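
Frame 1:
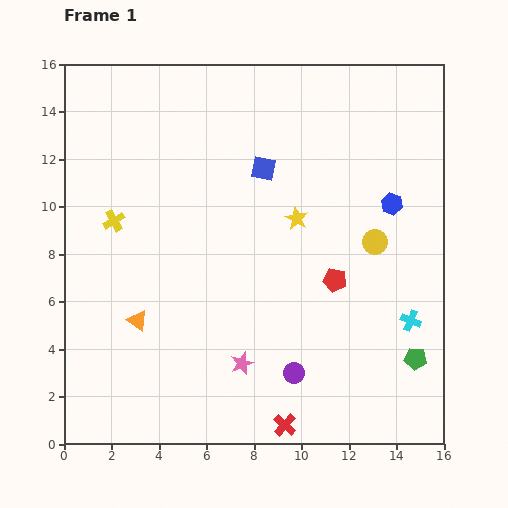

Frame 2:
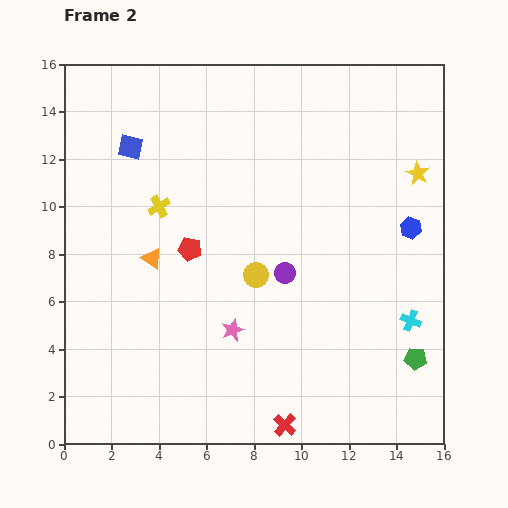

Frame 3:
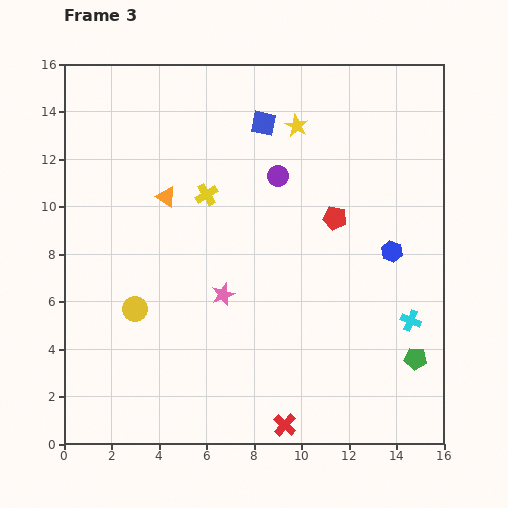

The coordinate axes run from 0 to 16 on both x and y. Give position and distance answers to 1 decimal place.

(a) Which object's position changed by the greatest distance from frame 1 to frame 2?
the red pentagon

(moved 6.2; next 5.7)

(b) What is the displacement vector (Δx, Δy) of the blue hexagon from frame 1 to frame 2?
(0.8, -1.0)

The blue hexagon was at (13.8, 10.1) in frame 1 and (14.6, 9.1) in frame 2.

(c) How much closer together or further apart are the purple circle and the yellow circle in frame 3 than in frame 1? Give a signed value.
+1.7

Distance in frame 1: 6.5. Distance in frame 3: 8.2.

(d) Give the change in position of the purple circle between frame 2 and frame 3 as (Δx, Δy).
(-0.3, 4.1)

The purple circle was at (9.3, 7.2) in frame 2 and (9.0, 11.3) in frame 3.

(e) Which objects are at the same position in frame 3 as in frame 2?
the green pentagon, the red cross, the cyan cross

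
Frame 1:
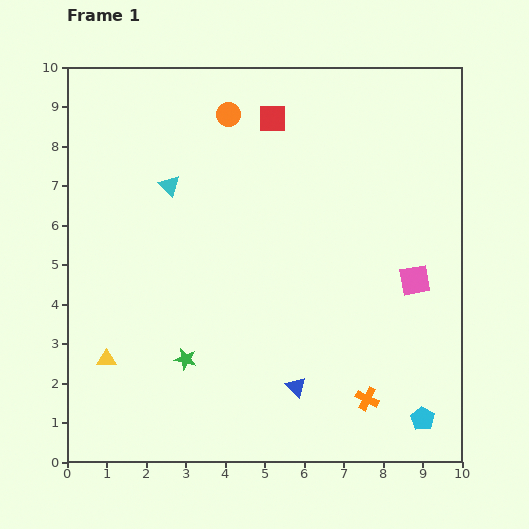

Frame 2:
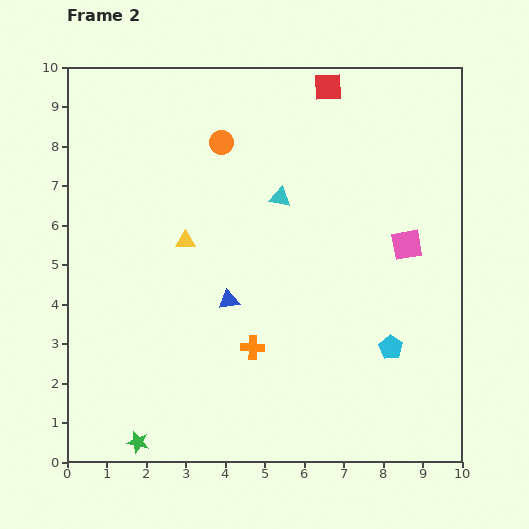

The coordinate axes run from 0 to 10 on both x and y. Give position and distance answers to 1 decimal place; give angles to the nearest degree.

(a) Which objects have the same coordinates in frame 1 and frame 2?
none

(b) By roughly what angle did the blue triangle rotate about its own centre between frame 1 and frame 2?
55° counter-clockwise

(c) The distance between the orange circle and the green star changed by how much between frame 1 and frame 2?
+1.6

Distance in frame 1: 6.3. Distance in frame 2: 7.9.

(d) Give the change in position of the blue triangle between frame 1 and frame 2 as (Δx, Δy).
(-1.7, 2.2)

The blue triangle was at (5.8, 1.9) in frame 1 and (4.1, 4.1) in frame 2.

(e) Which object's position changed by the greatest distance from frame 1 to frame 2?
the yellow triangle

(moved 3.6; next 3.2)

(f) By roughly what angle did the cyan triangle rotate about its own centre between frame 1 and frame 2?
33° counter-clockwise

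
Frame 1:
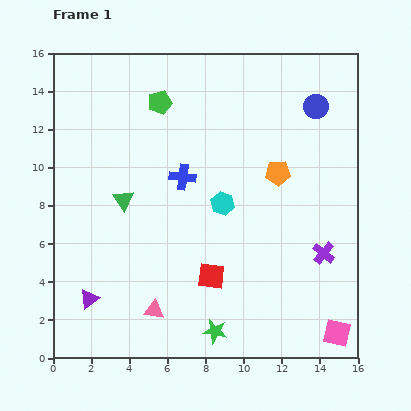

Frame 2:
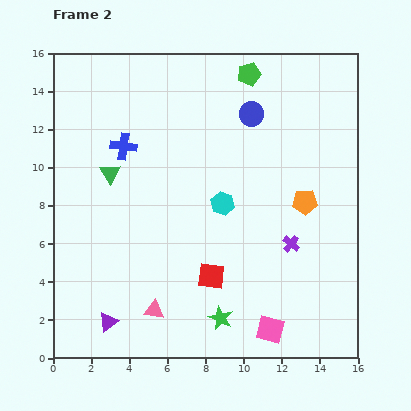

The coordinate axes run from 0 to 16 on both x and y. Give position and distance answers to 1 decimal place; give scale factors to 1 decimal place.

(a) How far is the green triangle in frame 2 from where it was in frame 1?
1.6

The green triangle moved from (3.7, 8.3) to (3.0, 9.7), a distance of √(0.7² + 1.4²) ≈ 1.6.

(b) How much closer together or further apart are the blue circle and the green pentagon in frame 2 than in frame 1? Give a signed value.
-6.1

Distance in frame 1: 8.2. Distance in frame 2: 2.1.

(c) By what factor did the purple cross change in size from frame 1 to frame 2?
0.8×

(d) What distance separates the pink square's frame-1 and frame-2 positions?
3.5

The pink square moved from (14.9, 1.3) to (11.4, 1.5), a distance of √(3.5² + 0.2²) ≈ 3.5.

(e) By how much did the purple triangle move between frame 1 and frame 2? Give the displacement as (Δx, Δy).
(1.0, -1.2)

The purple triangle was at (1.9, 3.1) in frame 1 and (2.9, 1.9) in frame 2.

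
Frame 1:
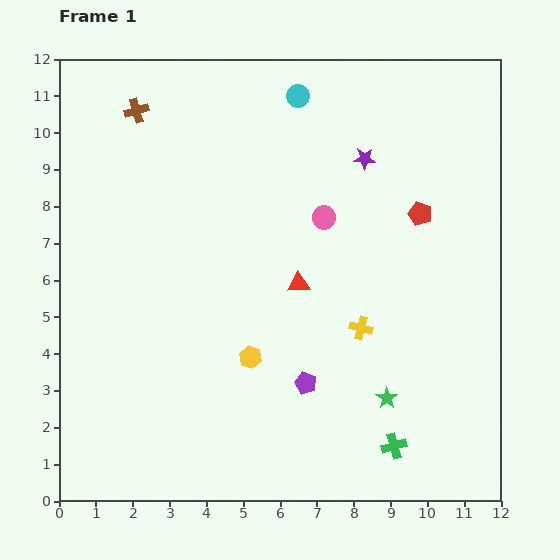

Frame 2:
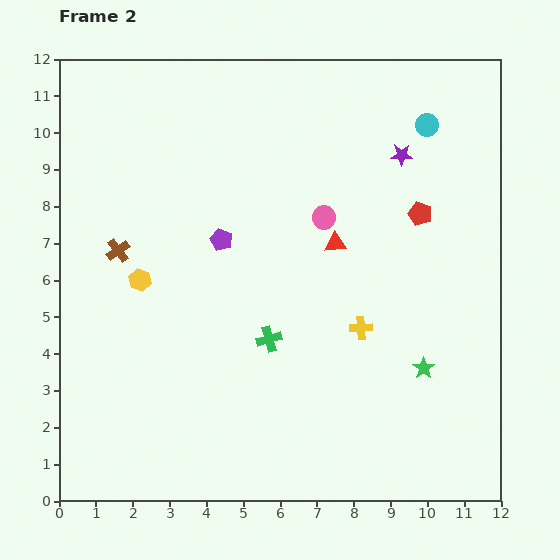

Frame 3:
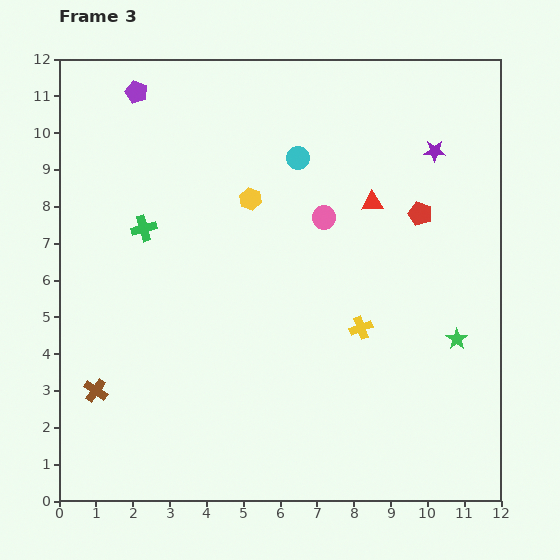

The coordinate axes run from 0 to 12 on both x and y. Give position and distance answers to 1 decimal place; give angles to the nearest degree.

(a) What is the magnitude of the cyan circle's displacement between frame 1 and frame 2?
3.6

The cyan circle moved from (6.5, 11.0) to (10.0, 10.2), a distance of √(3.5² + 0.8²) ≈ 3.6.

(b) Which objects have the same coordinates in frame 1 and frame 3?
the pink circle, the red pentagon, the yellow cross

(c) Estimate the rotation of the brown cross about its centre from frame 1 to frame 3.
38° counter-clockwise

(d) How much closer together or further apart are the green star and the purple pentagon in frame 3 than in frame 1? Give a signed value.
+8.8

Distance in frame 1: 2.2. Distance in frame 3: 11.0.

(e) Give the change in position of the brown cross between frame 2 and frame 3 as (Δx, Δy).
(-0.6, -3.8)

The brown cross was at (1.6, 6.8) in frame 2 and (1.0, 3.0) in frame 3.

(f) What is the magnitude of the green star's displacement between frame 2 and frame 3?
1.2

The green star moved from (9.9, 3.6) to (10.8, 4.4), a distance of √(0.9² + 0.8²) ≈ 1.2.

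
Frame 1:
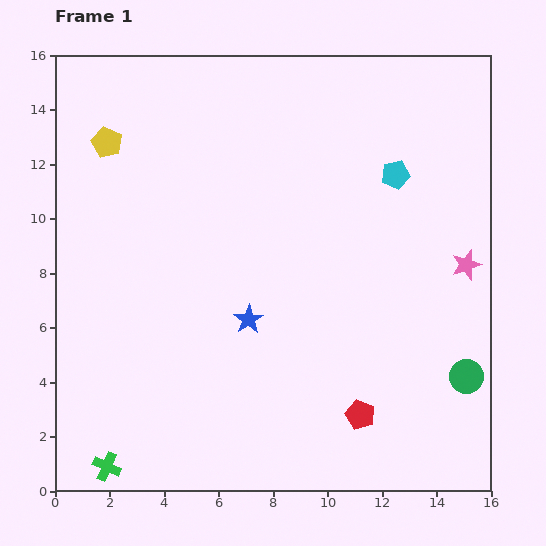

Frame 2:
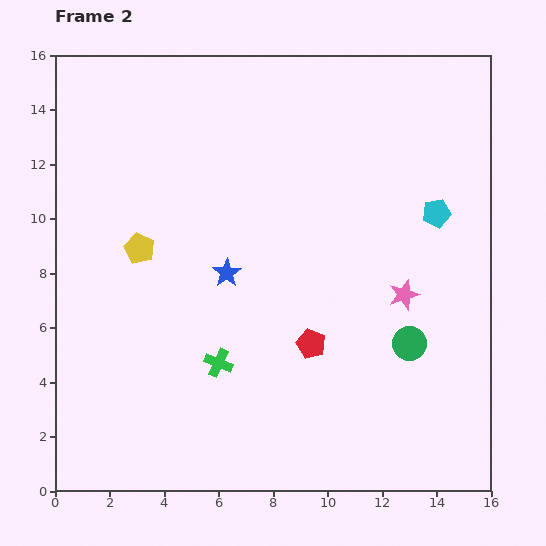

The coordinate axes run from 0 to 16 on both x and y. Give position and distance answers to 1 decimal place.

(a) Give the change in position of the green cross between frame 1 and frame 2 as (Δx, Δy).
(4.1, 3.8)

The green cross was at (1.9, 0.9) in frame 1 and (6.0, 4.7) in frame 2.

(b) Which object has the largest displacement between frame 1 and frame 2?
the green cross

(moved 5.6; next 4.1)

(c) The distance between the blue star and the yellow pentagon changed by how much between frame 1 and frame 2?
-5.0

Distance in frame 1: 8.3. Distance in frame 2: 3.3.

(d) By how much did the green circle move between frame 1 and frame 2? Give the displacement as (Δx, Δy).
(-2.1, 1.2)

The green circle was at (15.1, 4.2) in frame 1 and (13.0, 5.4) in frame 2.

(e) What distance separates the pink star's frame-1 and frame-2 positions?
2.5

The pink star moved from (15.1, 8.3) to (12.8, 7.2), a distance of √(2.3² + 1.1²) ≈ 2.5.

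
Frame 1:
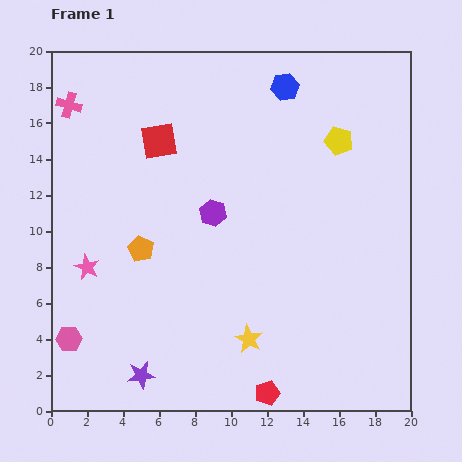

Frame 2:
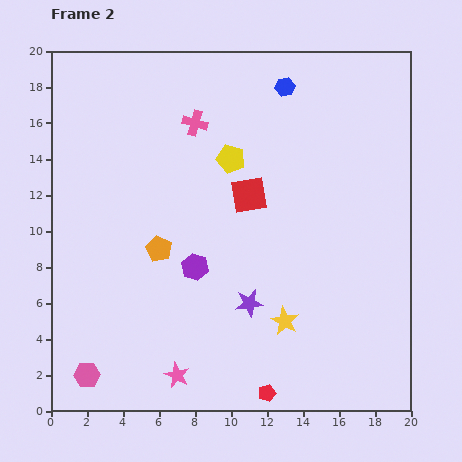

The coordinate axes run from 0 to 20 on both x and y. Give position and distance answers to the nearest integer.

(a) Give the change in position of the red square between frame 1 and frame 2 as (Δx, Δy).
(5, -3)

The red square was at (6, 15) in frame 1 and (11, 12) in frame 2.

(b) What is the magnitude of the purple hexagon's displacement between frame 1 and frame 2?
3

The purple hexagon moved from (9, 11) to (8, 8), a distance of √(1² + 3²) ≈ 3.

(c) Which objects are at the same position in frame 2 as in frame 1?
the red pentagon, the blue hexagon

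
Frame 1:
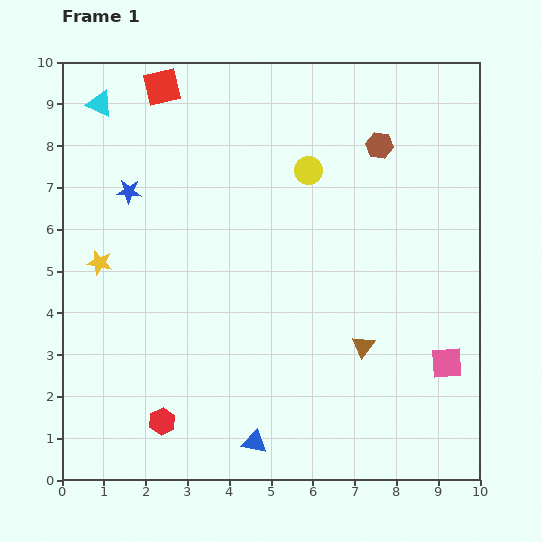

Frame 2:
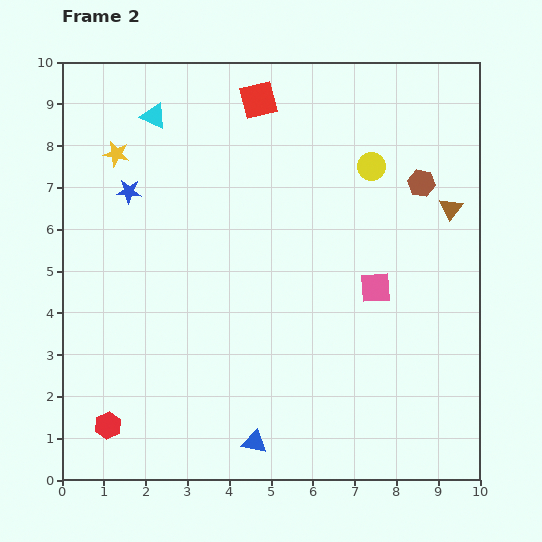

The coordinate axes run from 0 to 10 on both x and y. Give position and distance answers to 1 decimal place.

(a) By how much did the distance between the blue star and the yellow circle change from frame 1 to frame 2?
+1.5

Distance in frame 1: 4.3. Distance in frame 2: 5.8.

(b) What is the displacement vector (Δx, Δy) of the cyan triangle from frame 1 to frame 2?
(1.3, -0.3)

The cyan triangle was at (0.9, 9.0) in frame 1 and (2.2, 8.7) in frame 2.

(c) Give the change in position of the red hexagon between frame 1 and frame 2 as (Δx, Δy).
(-1.3, -0.1)

The red hexagon was at (2.4, 1.4) in frame 1 and (1.1, 1.3) in frame 2.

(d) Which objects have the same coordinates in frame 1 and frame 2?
the blue triangle, the blue star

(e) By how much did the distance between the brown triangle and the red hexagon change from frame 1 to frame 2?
+4.6

Distance in frame 1: 5.1. Distance in frame 2: 9.7.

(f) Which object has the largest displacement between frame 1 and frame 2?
the brown triangle

(moved 3.9; next 2.6)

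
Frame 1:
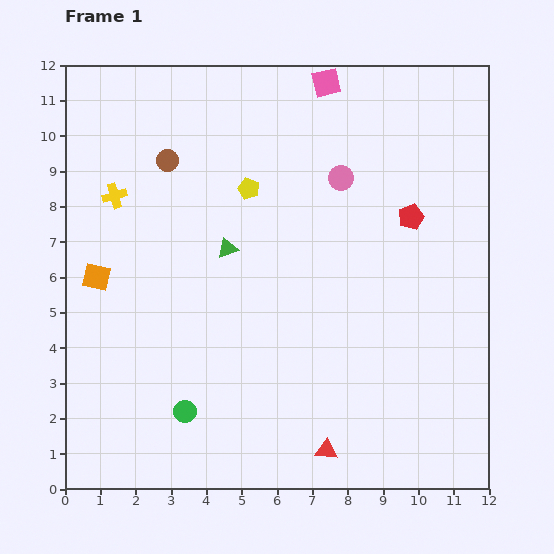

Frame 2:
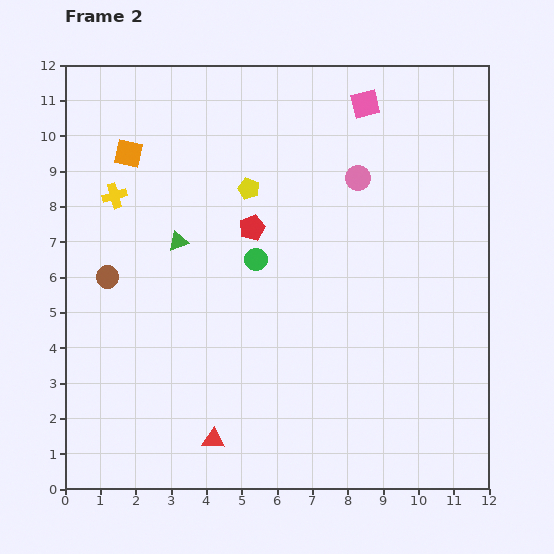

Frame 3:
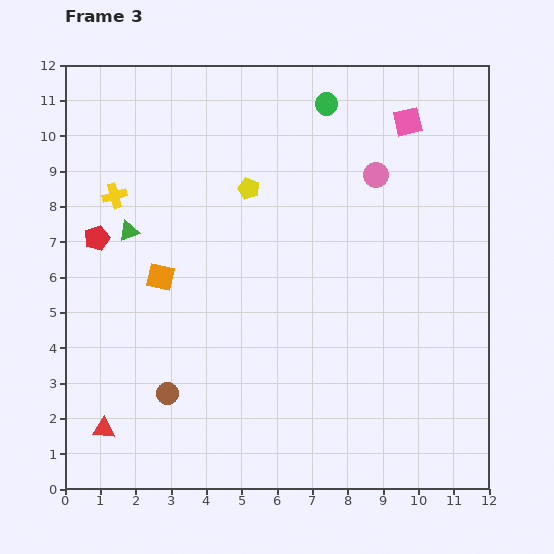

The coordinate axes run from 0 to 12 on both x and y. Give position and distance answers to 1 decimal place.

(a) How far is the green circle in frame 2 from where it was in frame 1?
4.7

The green circle moved from (3.4, 2.2) to (5.4, 6.5), a distance of √(2.0² + 4.3²) ≈ 4.7.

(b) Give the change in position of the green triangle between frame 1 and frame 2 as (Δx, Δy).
(-1.4, 0.2)

The green triangle was at (4.6, 6.8) in frame 1 and (3.2, 7.0) in frame 2.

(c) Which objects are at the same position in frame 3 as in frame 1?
the yellow pentagon, the yellow cross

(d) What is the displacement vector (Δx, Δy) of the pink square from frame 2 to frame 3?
(1.2, -0.5)

The pink square was at (8.5, 10.9) in frame 2 and (9.7, 10.4) in frame 3.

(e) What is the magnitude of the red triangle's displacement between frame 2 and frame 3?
3.1

The red triangle moved from (4.2, 1.4) to (1.1, 1.7), a distance of √(3.1² + 0.3²) ≈ 3.1.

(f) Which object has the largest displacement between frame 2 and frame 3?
the green circle

(moved 4.8; next 4.4)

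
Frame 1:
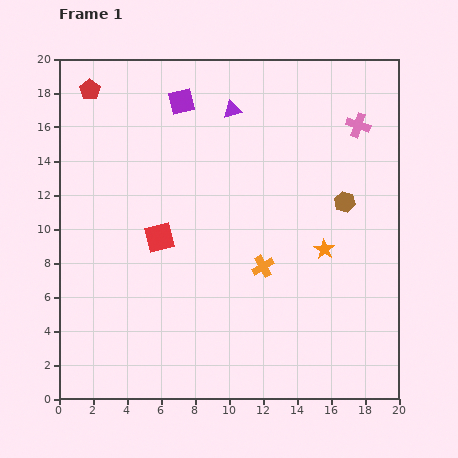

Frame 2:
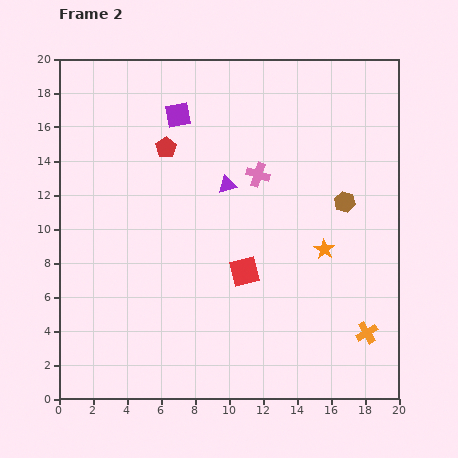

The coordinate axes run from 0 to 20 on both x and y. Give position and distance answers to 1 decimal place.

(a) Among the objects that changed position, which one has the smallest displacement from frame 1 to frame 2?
the purple square

(moved 0.8)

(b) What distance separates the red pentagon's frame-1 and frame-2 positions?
5.6

The red pentagon moved from (1.8, 18.2) to (6.3, 14.8), a distance of √(4.5² + 3.4²) ≈ 5.6.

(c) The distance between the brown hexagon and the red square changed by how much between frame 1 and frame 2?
-3.9

Distance in frame 1: 11.1. Distance in frame 2: 7.2.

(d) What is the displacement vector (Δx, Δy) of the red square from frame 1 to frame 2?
(5.0, -2.0)

The red square was at (5.9, 9.5) in frame 1 and (10.9, 7.5) in frame 2.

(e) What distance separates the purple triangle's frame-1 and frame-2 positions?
4.4

The purple triangle moved from (10.2, 17.0) to (9.9, 12.6), a distance of √(0.3² + 4.4²) ≈ 4.4.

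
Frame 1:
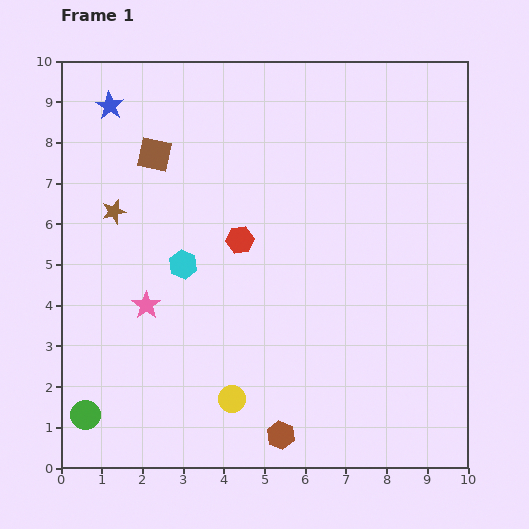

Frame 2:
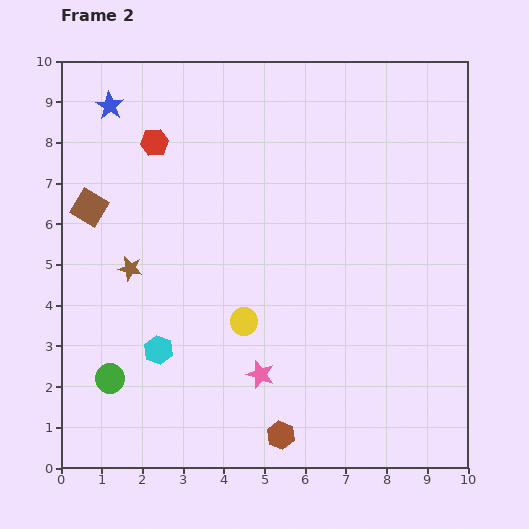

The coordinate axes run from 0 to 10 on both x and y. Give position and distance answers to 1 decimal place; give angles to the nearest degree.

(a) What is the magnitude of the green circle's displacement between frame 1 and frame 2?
1.1

The green circle moved from (0.6, 1.3) to (1.2, 2.2), a distance of √(0.6² + 0.9²) ≈ 1.1.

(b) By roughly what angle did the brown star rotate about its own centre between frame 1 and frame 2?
26° clockwise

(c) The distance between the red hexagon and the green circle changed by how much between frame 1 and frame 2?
+0.2

Distance in frame 1: 5.7. Distance in frame 2: 5.9.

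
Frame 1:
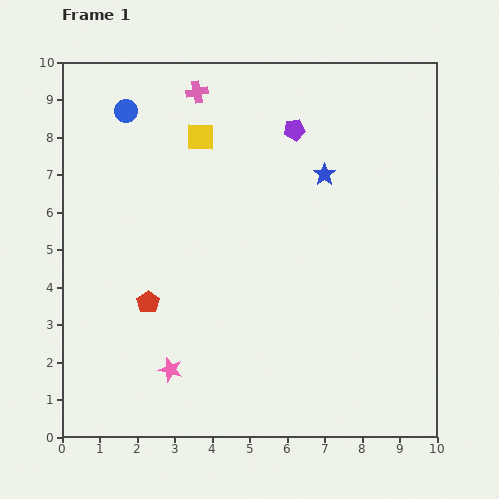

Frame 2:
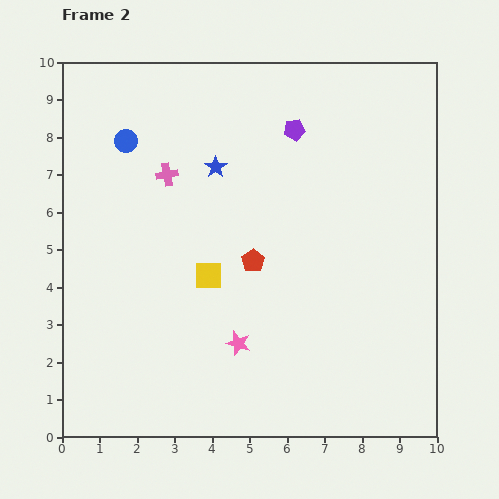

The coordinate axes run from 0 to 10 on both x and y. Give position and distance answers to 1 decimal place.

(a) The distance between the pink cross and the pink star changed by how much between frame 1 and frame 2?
-2.5

Distance in frame 1: 7.4. Distance in frame 2: 4.9.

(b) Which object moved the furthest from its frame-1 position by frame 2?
the yellow square

(moved 3.7; next 3.0)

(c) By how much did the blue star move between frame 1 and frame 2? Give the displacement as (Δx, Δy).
(-2.9, 0.2)

The blue star was at (7.0, 7.0) in frame 1 and (4.1, 7.2) in frame 2.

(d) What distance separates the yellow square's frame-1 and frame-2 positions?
3.7

The yellow square moved from (3.7, 8.0) to (3.9, 4.3), a distance of √(0.2² + 3.7²) ≈ 3.7.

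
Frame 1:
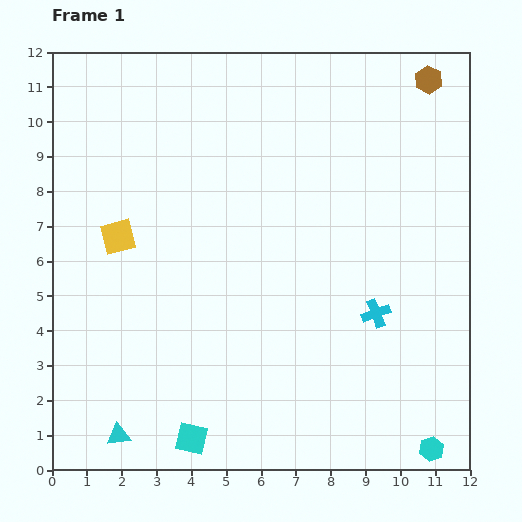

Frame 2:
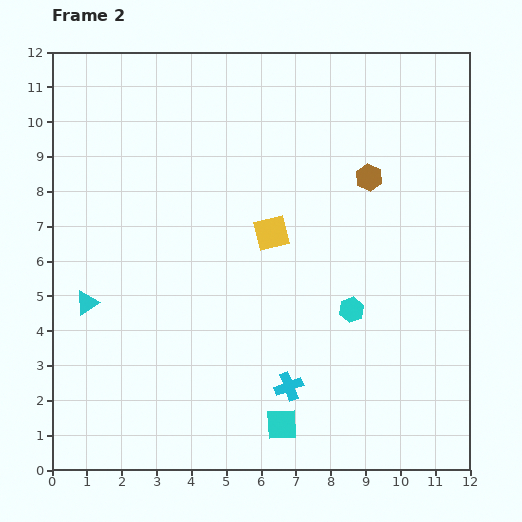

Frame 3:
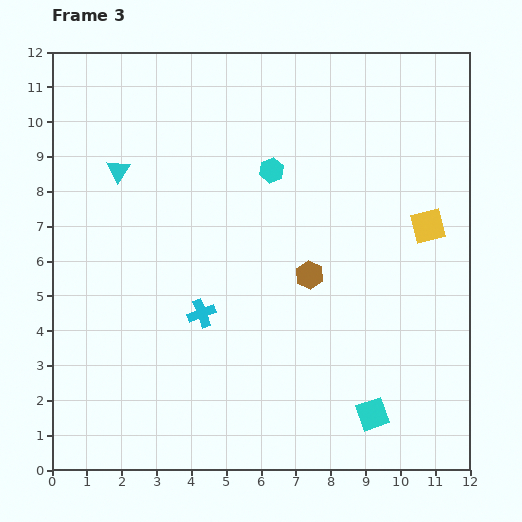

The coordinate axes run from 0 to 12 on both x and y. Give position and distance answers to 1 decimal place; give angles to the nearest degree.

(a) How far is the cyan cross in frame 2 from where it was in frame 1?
3.3

The cyan cross moved from (9.3, 4.5) to (6.8, 2.4), a distance of √(2.5² + 2.1²) ≈ 3.3.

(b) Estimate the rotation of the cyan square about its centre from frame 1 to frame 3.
32° counter-clockwise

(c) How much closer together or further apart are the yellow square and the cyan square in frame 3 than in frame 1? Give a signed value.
-0.6

Distance in frame 1: 6.2. Distance in frame 3: 5.6.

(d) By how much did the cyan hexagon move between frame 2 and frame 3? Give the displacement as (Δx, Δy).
(-2.3, 4.0)

The cyan hexagon was at (8.6, 4.6) in frame 2 and (6.3, 8.6) in frame 3.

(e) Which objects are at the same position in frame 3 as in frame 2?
none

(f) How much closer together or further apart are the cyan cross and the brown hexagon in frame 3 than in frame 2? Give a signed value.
-3.1

Distance in frame 2: 6.4. Distance in frame 3: 3.3.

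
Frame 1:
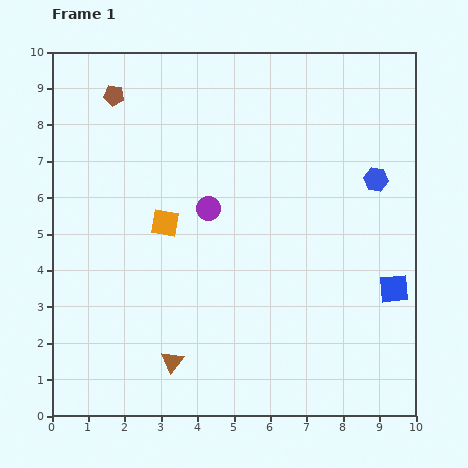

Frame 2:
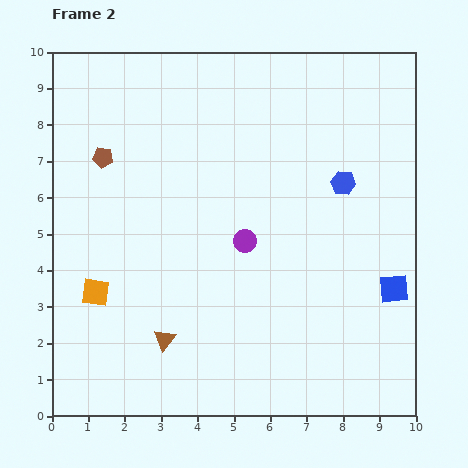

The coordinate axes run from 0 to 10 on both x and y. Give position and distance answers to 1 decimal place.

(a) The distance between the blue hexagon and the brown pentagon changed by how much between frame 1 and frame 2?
-1.0

Distance in frame 1: 7.6. Distance in frame 2: 6.6.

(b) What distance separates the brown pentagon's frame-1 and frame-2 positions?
1.7

The brown pentagon moved from (1.7, 8.8) to (1.4, 7.1), a distance of √(0.3² + 1.7²) ≈ 1.7.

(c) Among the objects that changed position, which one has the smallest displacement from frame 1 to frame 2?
the brown triangle

(moved 0.6)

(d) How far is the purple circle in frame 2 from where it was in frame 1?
1.3

The purple circle moved from (4.3, 5.7) to (5.3, 4.8), a distance of √(1.0² + 0.9²) ≈ 1.3.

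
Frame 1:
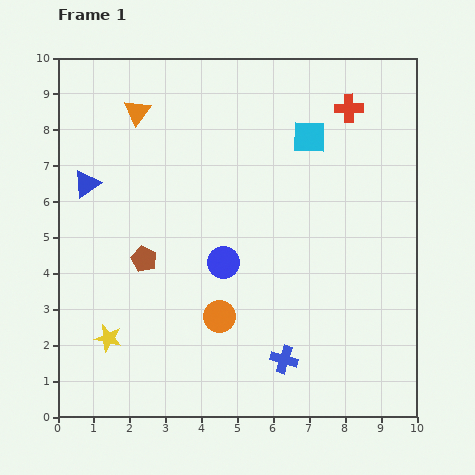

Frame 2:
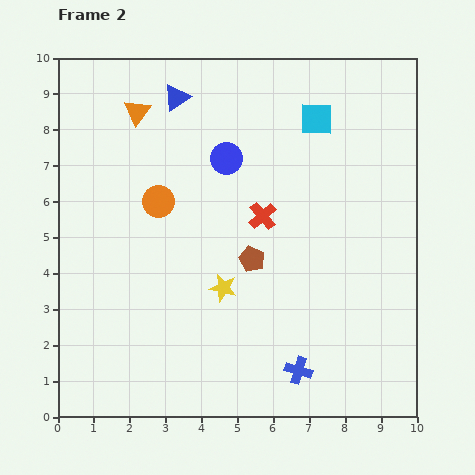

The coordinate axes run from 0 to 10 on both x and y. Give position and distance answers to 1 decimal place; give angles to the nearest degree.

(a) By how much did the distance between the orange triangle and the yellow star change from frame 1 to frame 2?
-0.9

Distance in frame 1: 6.4. Distance in frame 2: 5.5.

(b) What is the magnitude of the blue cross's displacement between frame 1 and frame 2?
0.5

The blue cross moved from (6.3, 1.6) to (6.7, 1.3), a distance of √(0.4² + 0.3²) ≈ 0.5.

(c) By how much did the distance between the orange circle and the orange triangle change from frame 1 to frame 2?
-3.5

Distance in frame 1: 6.1. Distance in frame 2: 2.6.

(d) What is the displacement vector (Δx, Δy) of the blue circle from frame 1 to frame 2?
(0.1, 2.9)

The blue circle was at (4.6, 4.3) in frame 1 and (4.7, 7.2) in frame 2.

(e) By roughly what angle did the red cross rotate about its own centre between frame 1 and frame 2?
39° counter-clockwise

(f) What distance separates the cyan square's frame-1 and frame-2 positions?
0.5

The cyan square moved from (7.0, 7.8) to (7.2, 8.3), a distance of √(0.2² + 0.5²) ≈ 0.5.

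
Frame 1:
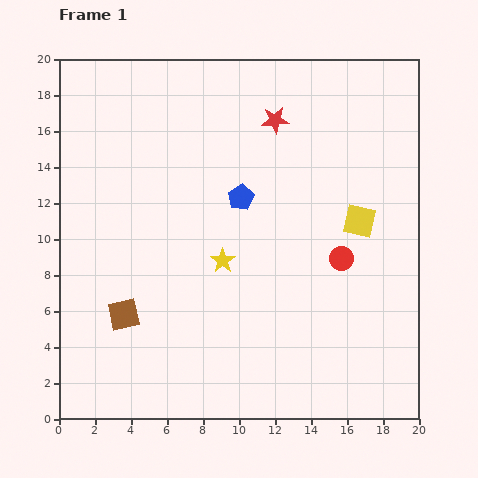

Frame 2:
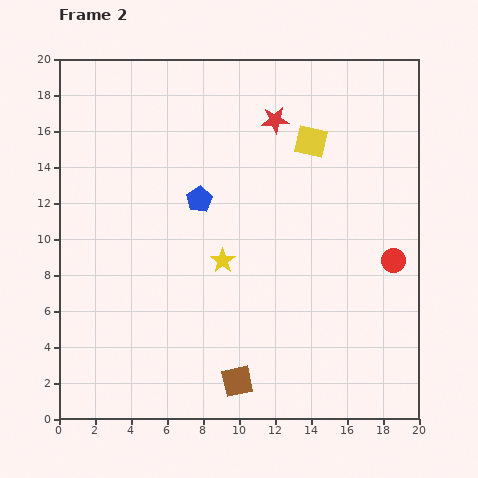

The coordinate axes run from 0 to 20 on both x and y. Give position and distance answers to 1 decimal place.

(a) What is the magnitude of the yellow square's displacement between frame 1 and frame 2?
5.2

The yellow square moved from (16.7, 11.0) to (14.0, 15.4), a distance of √(2.7² + 4.4²) ≈ 5.2.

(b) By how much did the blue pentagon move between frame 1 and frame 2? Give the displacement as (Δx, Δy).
(-2.3, -0.1)

The blue pentagon was at (10.1, 12.3) in frame 1 and (7.8, 12.2) in frame 2.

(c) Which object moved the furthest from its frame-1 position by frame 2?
the brown square

(moved 7.3; next 5.2)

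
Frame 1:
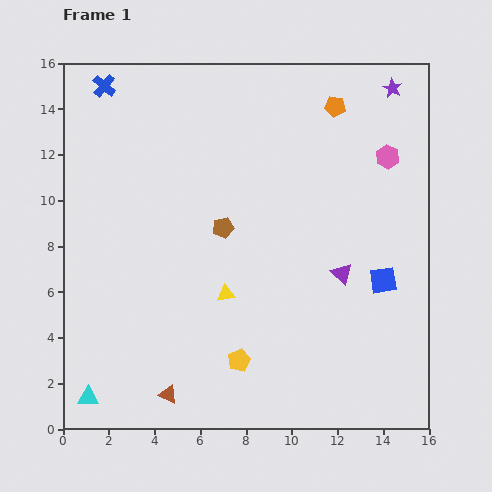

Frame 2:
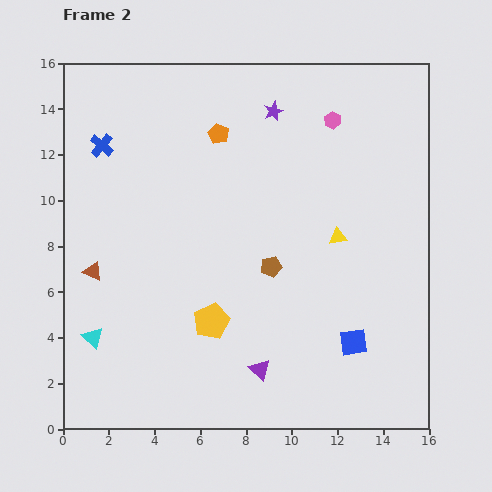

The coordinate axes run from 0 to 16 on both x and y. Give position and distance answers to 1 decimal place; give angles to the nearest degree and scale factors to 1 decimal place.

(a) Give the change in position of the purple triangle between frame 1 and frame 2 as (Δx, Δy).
(-3.6, -4.2)

The purple triangle was at (12.2, 6.8) in frame 1 and (8.6, 2.6) in frame 2.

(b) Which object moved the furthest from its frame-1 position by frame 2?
the brown triangle

(moved 6.3; next 5.5)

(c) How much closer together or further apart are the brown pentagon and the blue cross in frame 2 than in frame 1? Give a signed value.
+1.0

Distance in frame 1: 8.1. Distance in frame 2: 9.1.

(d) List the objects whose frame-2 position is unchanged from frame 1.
none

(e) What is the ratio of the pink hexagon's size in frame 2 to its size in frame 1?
0.7×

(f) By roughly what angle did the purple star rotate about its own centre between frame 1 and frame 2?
20° clockwise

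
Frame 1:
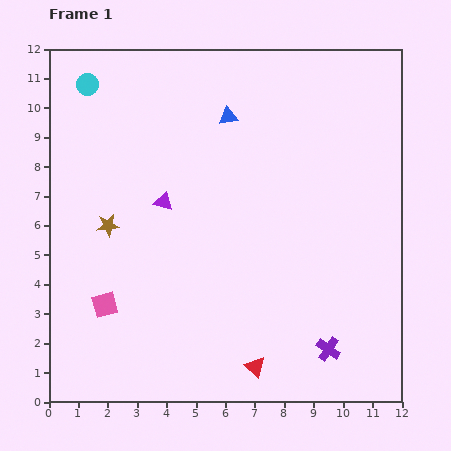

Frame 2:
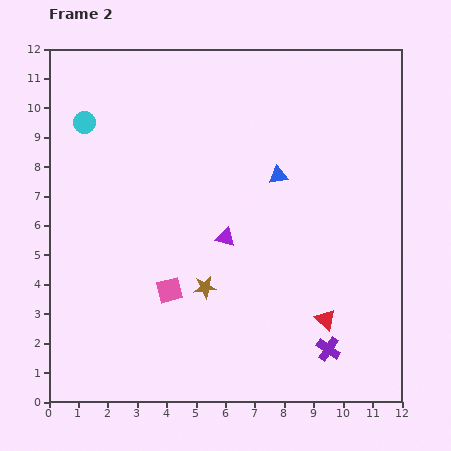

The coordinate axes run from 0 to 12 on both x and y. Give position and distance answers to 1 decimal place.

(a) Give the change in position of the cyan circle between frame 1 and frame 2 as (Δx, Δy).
(-0.1, -1.3)

The cyan circle was at (1.3, 10.8) in frame 1 and (1.2, 9.5) in frame 2.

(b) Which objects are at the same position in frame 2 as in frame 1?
the purple cross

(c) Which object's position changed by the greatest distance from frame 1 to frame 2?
the brown star

(moved 3.9; next 2.9)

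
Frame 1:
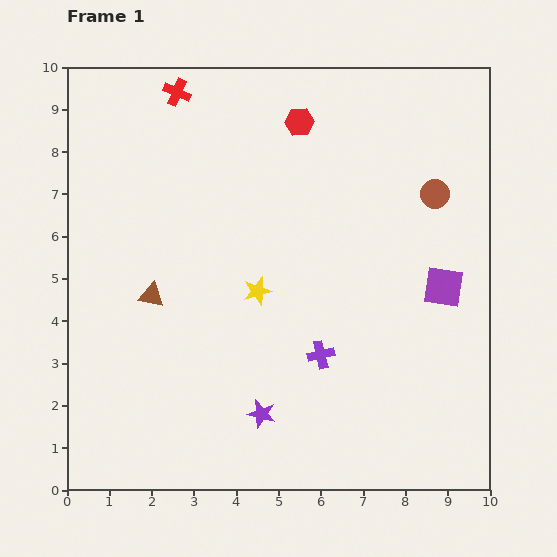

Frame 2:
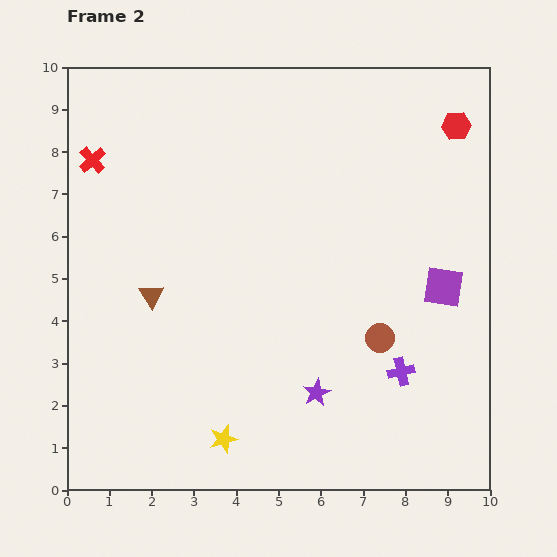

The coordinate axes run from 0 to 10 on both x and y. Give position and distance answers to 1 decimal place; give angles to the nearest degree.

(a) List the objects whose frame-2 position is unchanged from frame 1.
the purple square, the brown triangle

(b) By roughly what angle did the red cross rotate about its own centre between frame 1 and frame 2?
25° clockwise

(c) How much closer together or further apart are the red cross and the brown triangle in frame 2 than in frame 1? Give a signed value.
-1.3

Distance in frame 1: 4.8. Distance in frame 2: 3.5.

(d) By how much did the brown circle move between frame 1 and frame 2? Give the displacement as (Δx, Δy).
(-1.3, -3.4)

The brown circle was at (8.7, 7.0) in frame 1 and (7.4, 3.6) in frame 2.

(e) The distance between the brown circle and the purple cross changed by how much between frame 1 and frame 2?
-3.8

Distance in frame 1: 4.7. Distance in frame 2: 0.9.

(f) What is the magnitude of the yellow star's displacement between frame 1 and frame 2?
3.6

The yellow star moved from (4.5, 4.7) to (3.7, 1.2), a distance of √(0.8² + 3.5²) ≈ 3.6.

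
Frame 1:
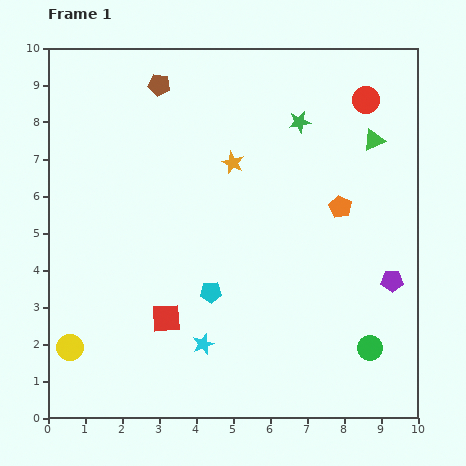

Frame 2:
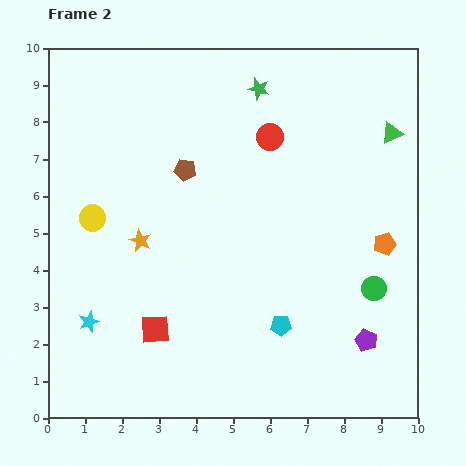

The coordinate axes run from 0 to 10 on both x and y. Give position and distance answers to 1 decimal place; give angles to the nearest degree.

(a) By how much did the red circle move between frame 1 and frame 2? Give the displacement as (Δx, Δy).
(-2.6, -1.0)

The red circle was at (8.6, 8.6) in frame 1 and (6.0, 7.6) in frame 2.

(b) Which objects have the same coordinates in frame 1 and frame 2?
none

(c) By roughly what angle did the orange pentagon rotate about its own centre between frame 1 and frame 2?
27° clockwise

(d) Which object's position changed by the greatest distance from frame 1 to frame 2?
the yellow circle

(moved 3.6; next 3.3)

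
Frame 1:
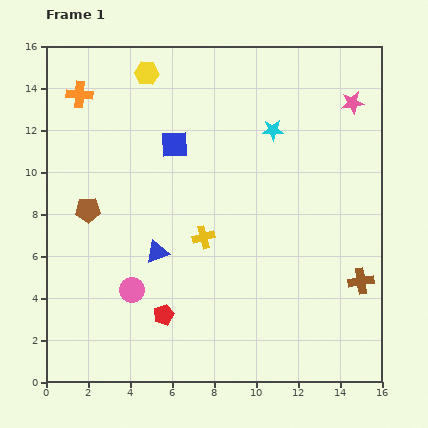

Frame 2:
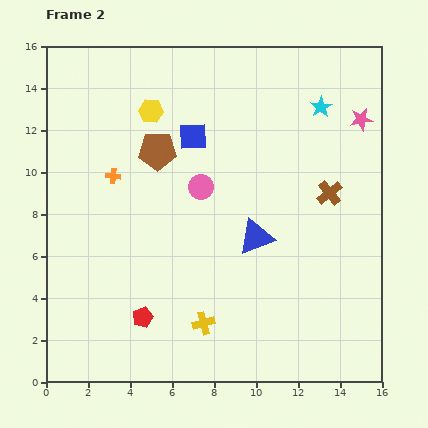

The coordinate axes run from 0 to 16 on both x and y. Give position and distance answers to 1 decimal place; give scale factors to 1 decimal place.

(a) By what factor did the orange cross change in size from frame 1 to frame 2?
0.6×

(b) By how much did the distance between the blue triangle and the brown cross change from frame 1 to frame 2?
-5.7

Distance in frame 1: 9.8. Distance in frame 2: 4.1.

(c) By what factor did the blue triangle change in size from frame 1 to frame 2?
1.6×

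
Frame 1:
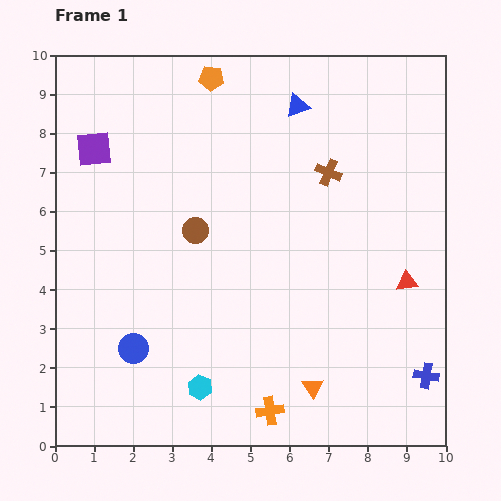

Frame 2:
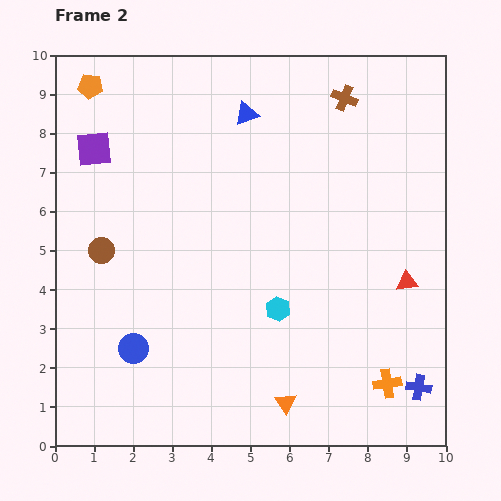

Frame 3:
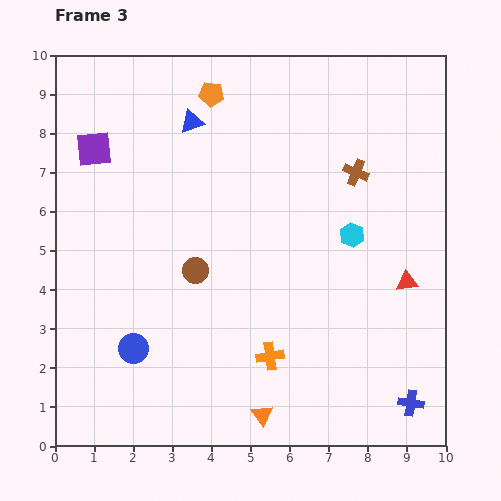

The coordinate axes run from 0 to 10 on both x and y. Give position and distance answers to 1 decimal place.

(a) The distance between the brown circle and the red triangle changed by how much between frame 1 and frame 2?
+2.2

Distance in frame 1: 5.6. Distance in frame 2: 7.8.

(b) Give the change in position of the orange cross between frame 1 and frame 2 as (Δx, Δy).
(3.0, 0.7)

The orange cross was at (5.5, 0.9) in frame 1 and (8.5, 1.6) in frame 2.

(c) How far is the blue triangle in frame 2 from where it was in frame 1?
1.3

The blue triangle moved from (6.2, 8.7) to (4.9, 8.5), a distance of √(1.3² + 0.2²) ≈ 1.3.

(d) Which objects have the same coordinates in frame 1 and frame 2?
the purple square, the blue circle, the red triangle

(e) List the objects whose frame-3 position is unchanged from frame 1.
the purple square, the blue circle, the red triangle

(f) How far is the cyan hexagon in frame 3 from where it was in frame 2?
2.7

The cyan hexagon moved from (5.7, 3.5) to (7.6, 5.4), a distance of √(1.9² + 1.9²) ≈ 2.7.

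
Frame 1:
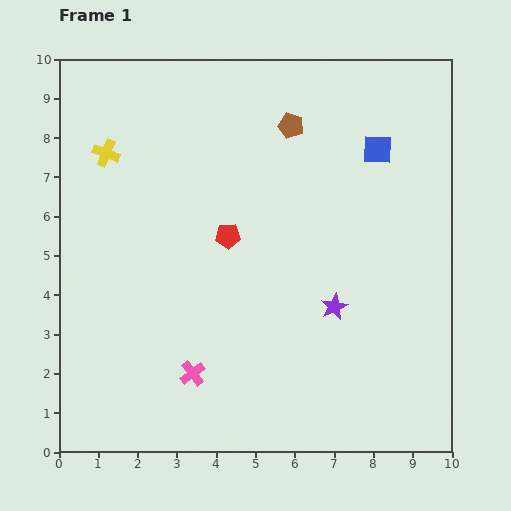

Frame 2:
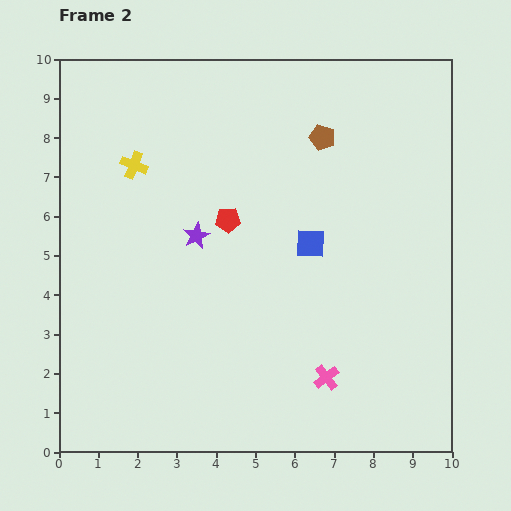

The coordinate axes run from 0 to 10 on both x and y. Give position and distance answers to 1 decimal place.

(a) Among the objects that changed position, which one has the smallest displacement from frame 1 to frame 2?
the red pentagon

(moved 0.4)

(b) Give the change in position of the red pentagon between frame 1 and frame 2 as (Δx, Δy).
(0.0, 0.4)

The red pentagon was at (4.3, 5.5) in frame 1 and (4.3, 5.9) in frame 2.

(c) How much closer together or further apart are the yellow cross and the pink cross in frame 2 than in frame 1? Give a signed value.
+1.3

Distance in frame 1: 6.0. Distance in frame 2: 7.3.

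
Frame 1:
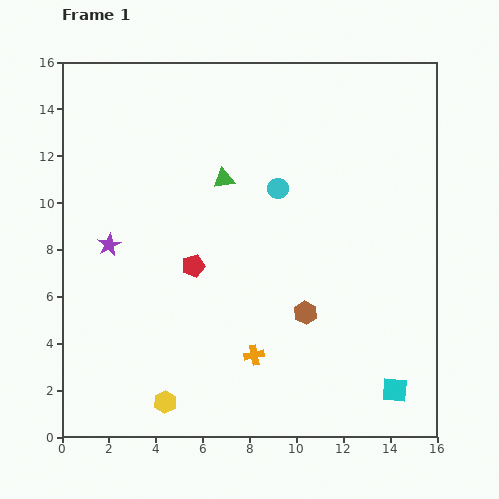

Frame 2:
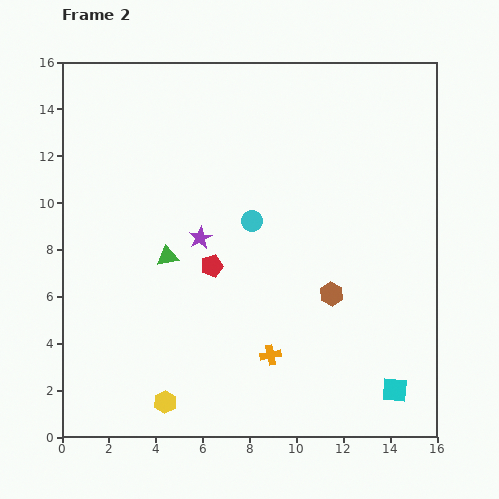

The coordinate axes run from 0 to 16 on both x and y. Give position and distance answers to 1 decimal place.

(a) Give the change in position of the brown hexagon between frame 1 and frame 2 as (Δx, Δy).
(1.1, 0.8)

The brown hexagon was at (10.4, 5.3) in frame 1 and (11.5, 6.1) in frame 2.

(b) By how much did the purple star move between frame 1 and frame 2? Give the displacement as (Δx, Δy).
(3.9, 0.3)

The purple star was at (2.0, 8.2) in frame 1 and (5.9, 8.5) in frame 2.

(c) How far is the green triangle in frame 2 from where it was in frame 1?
4.1

The green triangle moved from (6.9, 11.0) to (4.5, 7.7), a distance of √(2.4² + 3.3²) ≈ 4.1.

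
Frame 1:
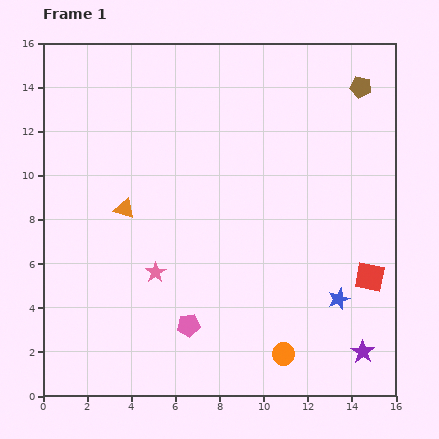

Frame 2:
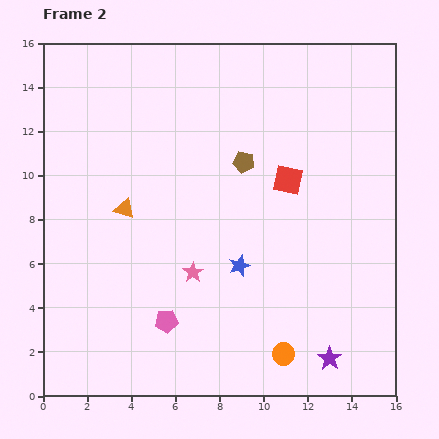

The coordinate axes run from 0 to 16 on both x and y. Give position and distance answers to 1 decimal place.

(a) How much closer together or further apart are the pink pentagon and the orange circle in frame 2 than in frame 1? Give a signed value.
+1.0

Distance in frame 1: 4.5. Distance in frame 2: 5.5.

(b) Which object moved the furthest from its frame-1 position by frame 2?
the brown pentagon

(moved 6.3; next 5.7)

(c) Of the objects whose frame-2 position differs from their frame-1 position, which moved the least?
the pink pentagon

(moved 1.0)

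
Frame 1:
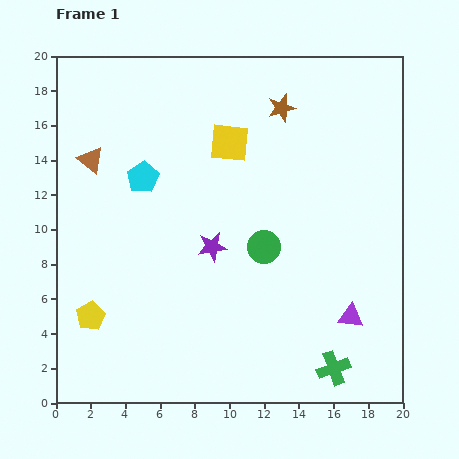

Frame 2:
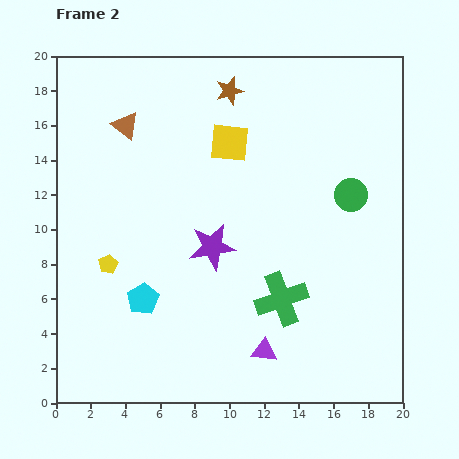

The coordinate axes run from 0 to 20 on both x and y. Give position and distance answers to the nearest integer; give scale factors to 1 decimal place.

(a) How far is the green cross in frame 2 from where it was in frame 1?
5

The green cross moved from (16, 2) to (13, 6), a distance of √(3² + 4²) ≈ 5.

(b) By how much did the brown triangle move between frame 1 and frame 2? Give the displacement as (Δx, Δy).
(2, 2)

The brown triangle was at (2, 14) in frame 1 and (4, 16) in frame 2.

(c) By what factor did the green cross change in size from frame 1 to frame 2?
1.6×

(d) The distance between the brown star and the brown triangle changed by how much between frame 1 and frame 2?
-5

Distance in frame 1: 11. Distance in frame 2: 6.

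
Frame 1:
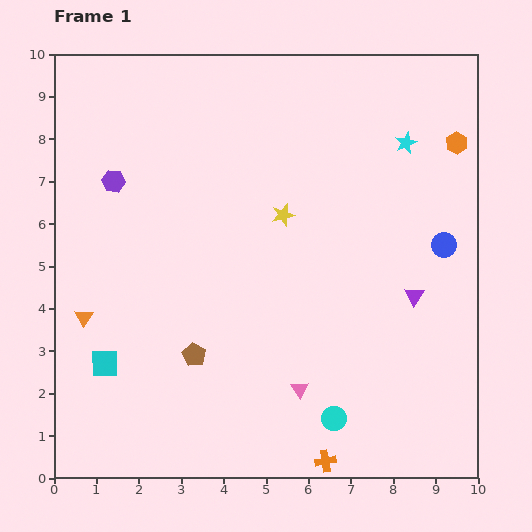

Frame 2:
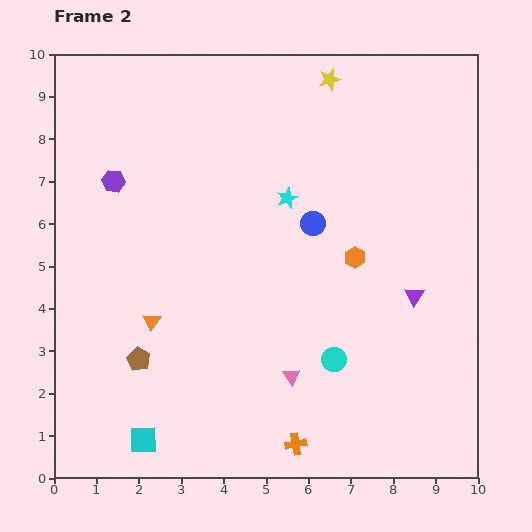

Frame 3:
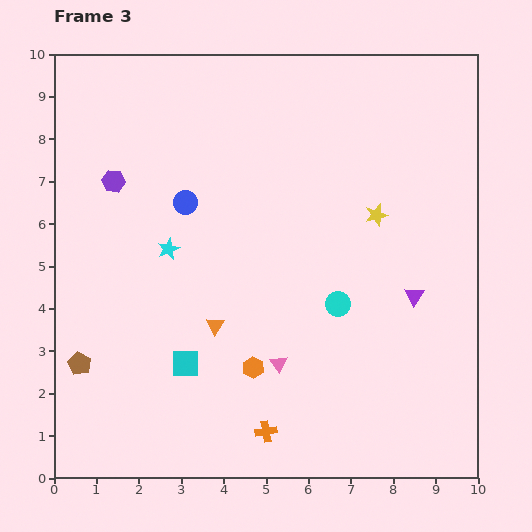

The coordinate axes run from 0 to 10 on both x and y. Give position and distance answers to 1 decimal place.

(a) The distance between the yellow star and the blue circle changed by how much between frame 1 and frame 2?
-0.5

Distance in frame 1: 3.9. Distance in frame 2: 3.4.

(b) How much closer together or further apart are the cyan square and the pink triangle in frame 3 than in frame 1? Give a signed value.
-2.4

Distance in frame 1: 4.6. Distance in frame 3: 2.2.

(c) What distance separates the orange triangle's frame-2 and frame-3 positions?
1.5

The orange triangle moved from (2.3, 3.7) to (3.8, 3.6), a distance of √(1.5² + 0.1²) ≈ 1.5.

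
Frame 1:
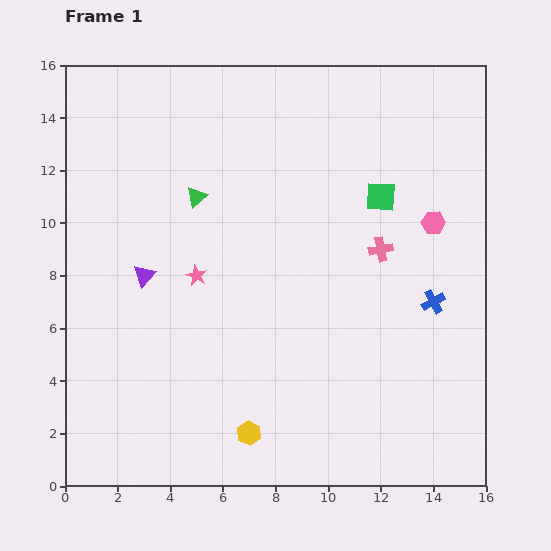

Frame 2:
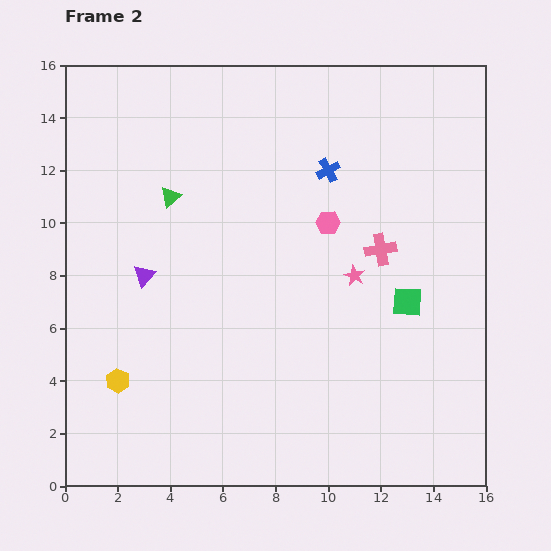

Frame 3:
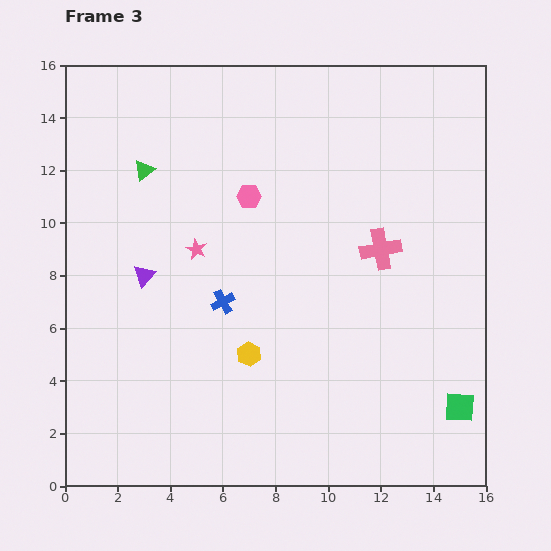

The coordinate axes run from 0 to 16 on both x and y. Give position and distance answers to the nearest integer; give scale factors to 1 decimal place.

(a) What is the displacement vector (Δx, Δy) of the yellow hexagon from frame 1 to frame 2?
(-5, 2)

The yellow hexagon was at (7, 2) in frame 1 and (2, 4) in frame 2.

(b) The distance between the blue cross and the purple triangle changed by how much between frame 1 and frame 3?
-8

Distance in frame 1: 11. Distance in frame 3: 3.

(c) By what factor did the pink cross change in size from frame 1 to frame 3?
1.7×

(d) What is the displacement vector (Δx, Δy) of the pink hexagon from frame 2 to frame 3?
(-3, 1)

The pink hexagon was at (10, 10) in frame 2 and (7, 11) in frame 3.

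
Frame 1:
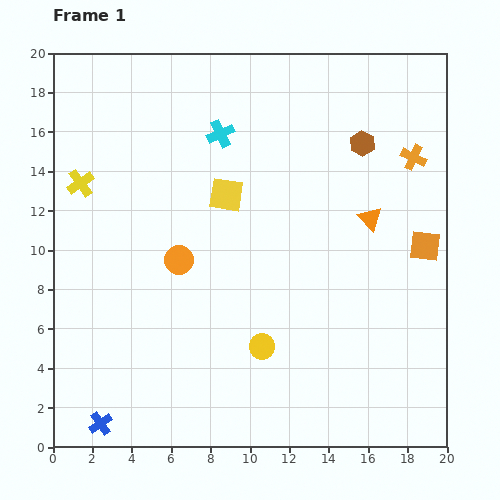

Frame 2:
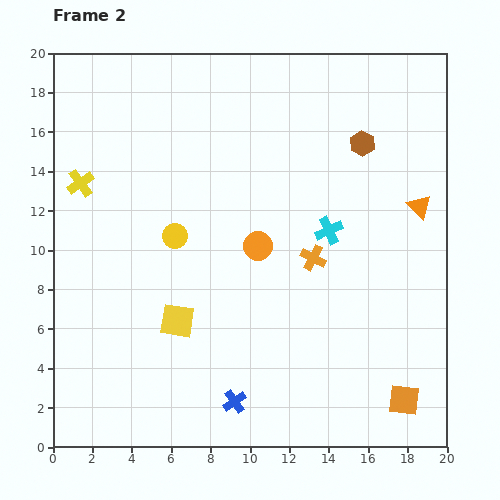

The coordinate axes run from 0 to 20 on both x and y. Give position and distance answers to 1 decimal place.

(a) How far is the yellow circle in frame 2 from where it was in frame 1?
7.1

The yellow circle moved from (10.6, 5.1) to (6.2, 10.7), a distance of √(4.4² + 5.6²) ≈ 7.1.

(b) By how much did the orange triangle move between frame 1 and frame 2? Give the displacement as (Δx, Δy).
(2.5, 0.6)

The orange triangle was at (16.1, 11.6) in frame 1 and (18.6, 12.2) in frame 2.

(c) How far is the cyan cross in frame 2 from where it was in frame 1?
7.4

The cyan cross moved from (8.5, 15.9) to (14.0, 11.0), a distance of √(5.5² + 4.9²) ≈ 7.4.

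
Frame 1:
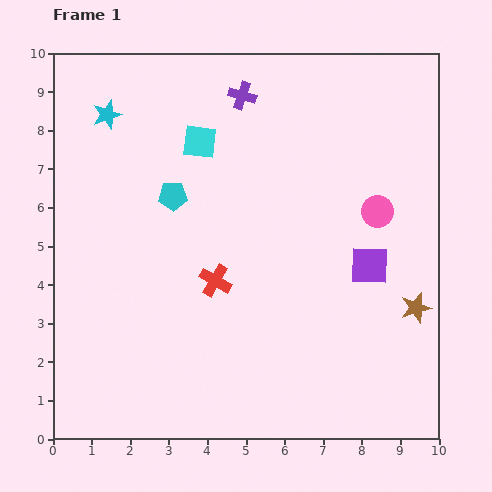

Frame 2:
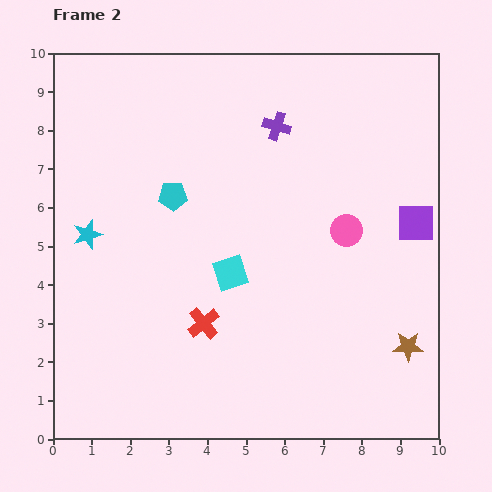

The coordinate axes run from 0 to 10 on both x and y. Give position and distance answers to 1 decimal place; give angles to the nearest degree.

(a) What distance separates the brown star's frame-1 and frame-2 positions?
1.0

The brown star moved from (9.4, 3.4) to (9.2, 2.4), a distance of √(0.2² + 1.0²) ≈ 1.0.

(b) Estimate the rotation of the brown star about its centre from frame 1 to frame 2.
17° clockwise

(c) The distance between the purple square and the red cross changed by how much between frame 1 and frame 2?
+2.1

Distance in frame 1: 4.0. Distance in frame 2: 6.1.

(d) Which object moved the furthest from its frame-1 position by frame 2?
the cyan square

(moved 3.5; next 3.1)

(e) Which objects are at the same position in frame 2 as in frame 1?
the cyan pentagon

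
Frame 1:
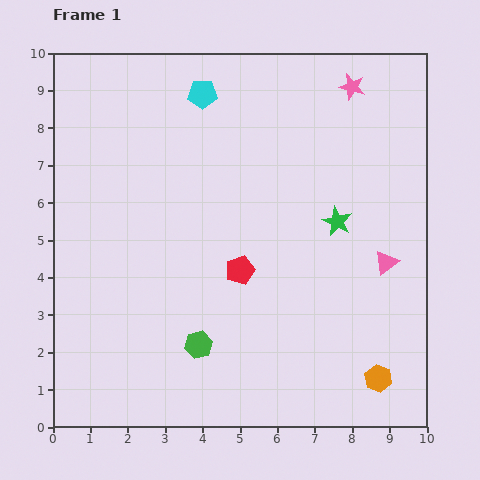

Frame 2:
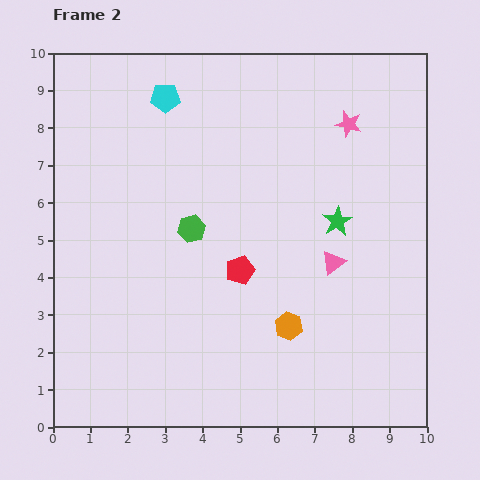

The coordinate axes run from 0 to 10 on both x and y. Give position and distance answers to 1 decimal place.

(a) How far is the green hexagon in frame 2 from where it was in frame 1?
3.1

The green hexagon moved from (3.9, 2.2) to (3.7, 5.3), a distance of √(0.2² + 3.1²) ≈ 3.1.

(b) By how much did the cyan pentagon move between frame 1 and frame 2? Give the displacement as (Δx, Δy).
(-1.0, -0.1)

The cyan pentagon was at (4.0, 8.9) in frame 1 and (3.0, 8.8) in frame 2.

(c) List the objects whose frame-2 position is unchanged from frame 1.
the green star, the red pentagon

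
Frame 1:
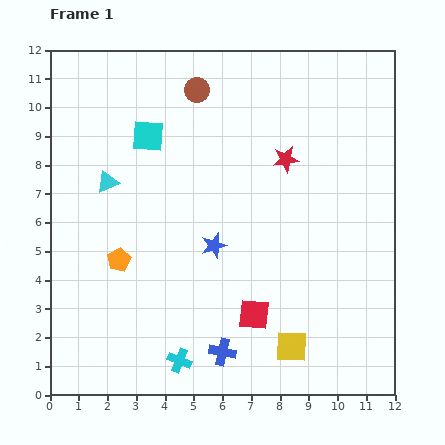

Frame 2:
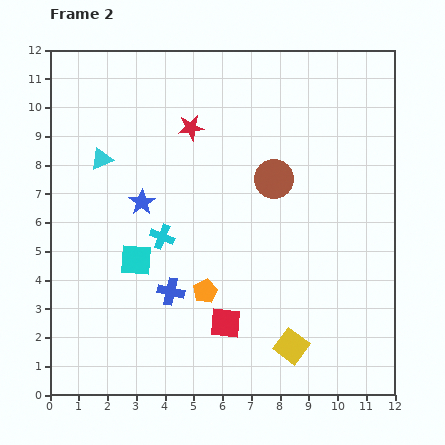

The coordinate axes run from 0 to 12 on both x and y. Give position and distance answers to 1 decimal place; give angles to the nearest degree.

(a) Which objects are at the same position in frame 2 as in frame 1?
the yellow square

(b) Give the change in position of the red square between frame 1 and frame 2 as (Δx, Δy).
(-1.0, -0.3)

The red square was at (7.1, 2.8) in frame 1 and (6.1, 2.5) in frame 2.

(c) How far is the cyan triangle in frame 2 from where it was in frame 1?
0.8

The cyan triangle moved from (2.0, 7.4) to (1.8, 8.2), a distance of √(0.2² + 0.8²) ≈ 0.8.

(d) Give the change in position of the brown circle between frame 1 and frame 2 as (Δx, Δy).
(2.7, -3.1)

The brown circle was at (5.1, 10.6) in frame 1 and (7.8, 7.5) in frame 2.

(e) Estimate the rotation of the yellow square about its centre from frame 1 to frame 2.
35° clockwise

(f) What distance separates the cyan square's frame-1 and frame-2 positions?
4.3

The cyan square moved from (3.4, 9.0) to (3.0, 4.7), a distance of √(0.4² + 4.3²) ≈ 4.3.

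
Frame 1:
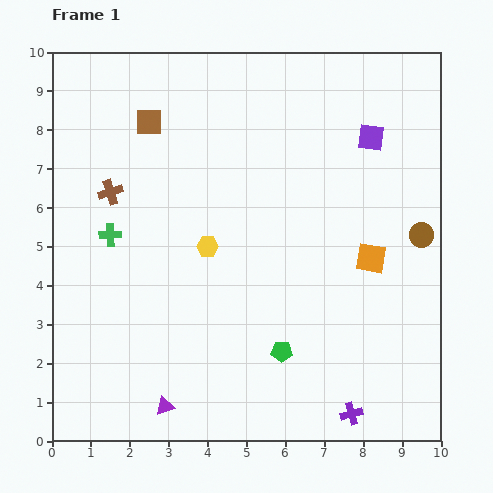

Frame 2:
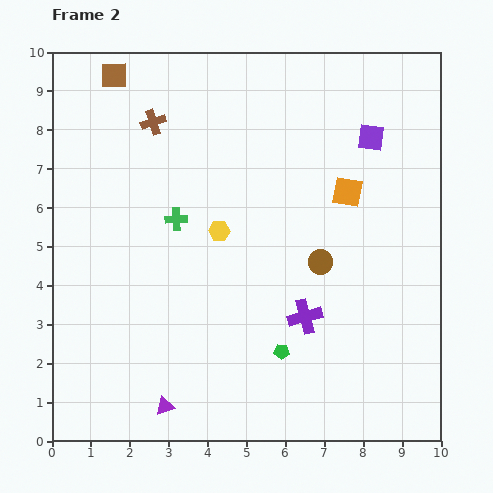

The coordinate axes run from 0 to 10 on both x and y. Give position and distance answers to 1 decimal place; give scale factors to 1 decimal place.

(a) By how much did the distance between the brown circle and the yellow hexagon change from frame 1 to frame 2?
-2.8

Distance in frame 1: 5.5. Distance in frame 2: 2.7.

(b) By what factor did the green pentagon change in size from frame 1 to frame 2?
0.7×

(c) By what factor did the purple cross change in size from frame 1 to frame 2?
1.5×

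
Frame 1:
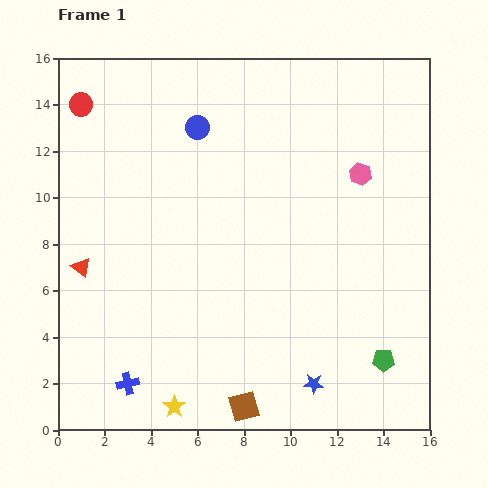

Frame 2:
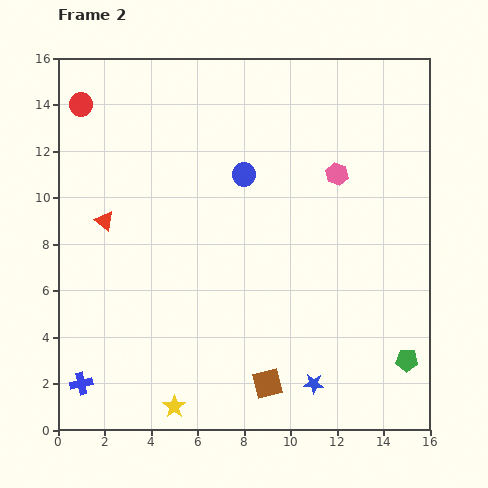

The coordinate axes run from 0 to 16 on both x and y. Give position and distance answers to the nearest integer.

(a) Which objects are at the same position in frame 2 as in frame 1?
the blue star, the yellow star, the red circle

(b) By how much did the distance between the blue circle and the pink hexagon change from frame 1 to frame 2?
-3

Distance in frame 1: 7. Distance in frame 2: 4.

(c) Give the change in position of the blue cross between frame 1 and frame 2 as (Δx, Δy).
(-2, 0)

The blue cross was at (3, 2) in frame 1 and (1, 2) in frame 2.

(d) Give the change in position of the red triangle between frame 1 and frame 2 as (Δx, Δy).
(1, 2)

The red triangle was at (1, 7) in frame 1 and (2, 9) in frame 2.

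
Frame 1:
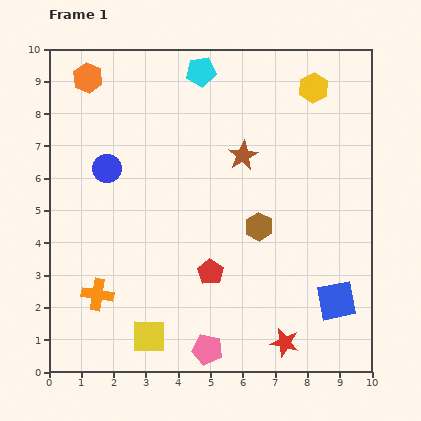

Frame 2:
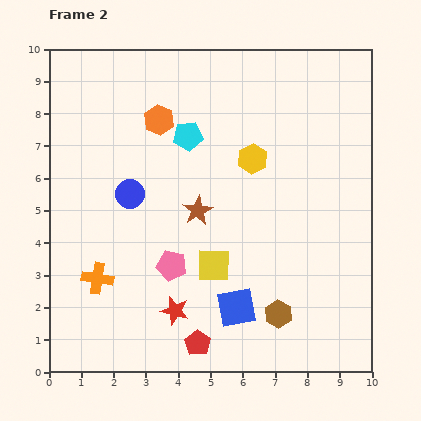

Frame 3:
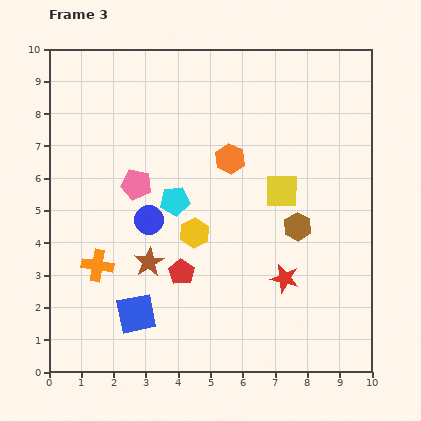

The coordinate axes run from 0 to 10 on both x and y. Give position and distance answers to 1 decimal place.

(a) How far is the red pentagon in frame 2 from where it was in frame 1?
2.2

The red pentagon moved from (5.0, 3.1) to (4.6, 0.9), a distance of √(0.4² + 2.2²) ≈ 2.2.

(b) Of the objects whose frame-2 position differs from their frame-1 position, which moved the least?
the orange cross

(moved 0.5)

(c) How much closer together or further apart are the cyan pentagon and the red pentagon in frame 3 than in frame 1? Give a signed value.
-4.0

Distance in frame 1: 6.2. Distance in frame 3: 2.2.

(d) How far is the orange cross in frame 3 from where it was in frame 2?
0.4

The orange cross moved from (1.5, 2.9) to (1.5, 3.3), a distance of √(0.0² + 0.4²) ≈ 0.4.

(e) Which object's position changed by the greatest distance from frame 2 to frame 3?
the red star

(moved 3.5; next 3.1)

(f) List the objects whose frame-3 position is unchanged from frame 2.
none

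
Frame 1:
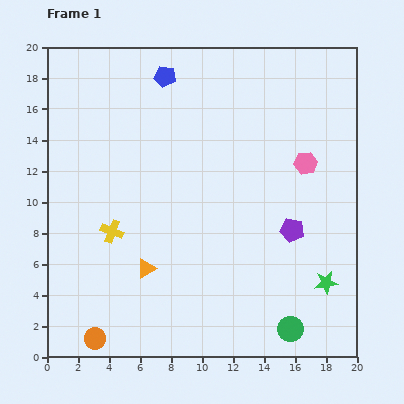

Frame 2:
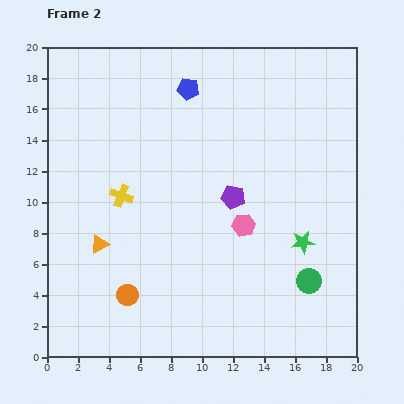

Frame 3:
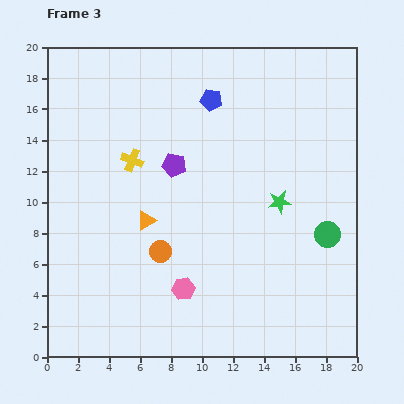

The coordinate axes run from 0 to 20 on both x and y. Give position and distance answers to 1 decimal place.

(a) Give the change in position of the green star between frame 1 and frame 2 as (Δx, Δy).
(-1.5, 2.6)

The green star was at (18.0, 4.8) in frame 1 and (16.5, 7.4) in frame 2.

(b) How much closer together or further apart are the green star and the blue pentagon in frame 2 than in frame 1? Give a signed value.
-4.5

Distance in frame 1: 16.9. Distance in frame 2: 12.4.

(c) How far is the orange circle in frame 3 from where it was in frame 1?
7.0

The orange circle moved from (3.1, 1.2) to (7.3, 6.8), a distance of √(4.2² + 5.6²) ≈ 7.0.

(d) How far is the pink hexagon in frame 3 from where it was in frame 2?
5.7

The pink hexagon moved from (12.7, 8.5) to (8.8, 4.4), a distance of √(3.9² + 4.1²) ≈ 5.7.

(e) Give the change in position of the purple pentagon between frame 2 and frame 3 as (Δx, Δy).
(-3.8, 2.1)

The purple pentagon was at (12.0, 10.3) in frame 2 and (8.2, 12.4) in frame 3.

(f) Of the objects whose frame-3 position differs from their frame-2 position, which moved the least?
the blue pentagon

(moved 1.7)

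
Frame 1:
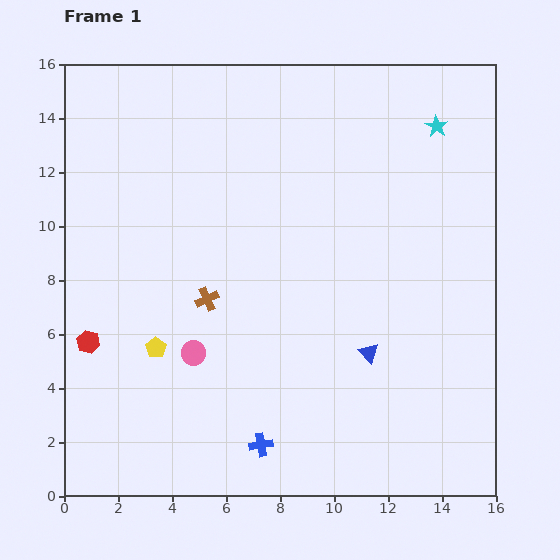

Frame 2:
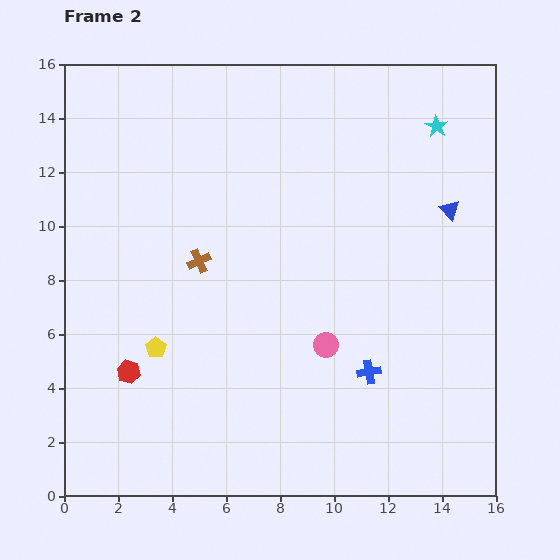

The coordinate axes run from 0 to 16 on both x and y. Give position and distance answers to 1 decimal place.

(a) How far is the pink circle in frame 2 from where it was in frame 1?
4.9

The pink circle moved from (4.8, 5.3) to (9.7, 5.6), a distance of √(4.9² + 0.3²) ≈ 4.9.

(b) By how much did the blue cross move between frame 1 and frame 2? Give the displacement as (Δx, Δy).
(4.0, 2.7)

The blue cross was at (7.3, 1.9) in frame 1 and (11.3, 4.6) in frame 2.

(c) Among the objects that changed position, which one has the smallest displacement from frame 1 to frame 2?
the brown cross

(moved 1.4)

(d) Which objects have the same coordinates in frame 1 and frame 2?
the cyan star, the yellow pentagon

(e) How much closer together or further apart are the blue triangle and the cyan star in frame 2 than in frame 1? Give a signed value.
-5.7

Distance in frame 1: 8.8. Distance in frame 2: 3.1.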